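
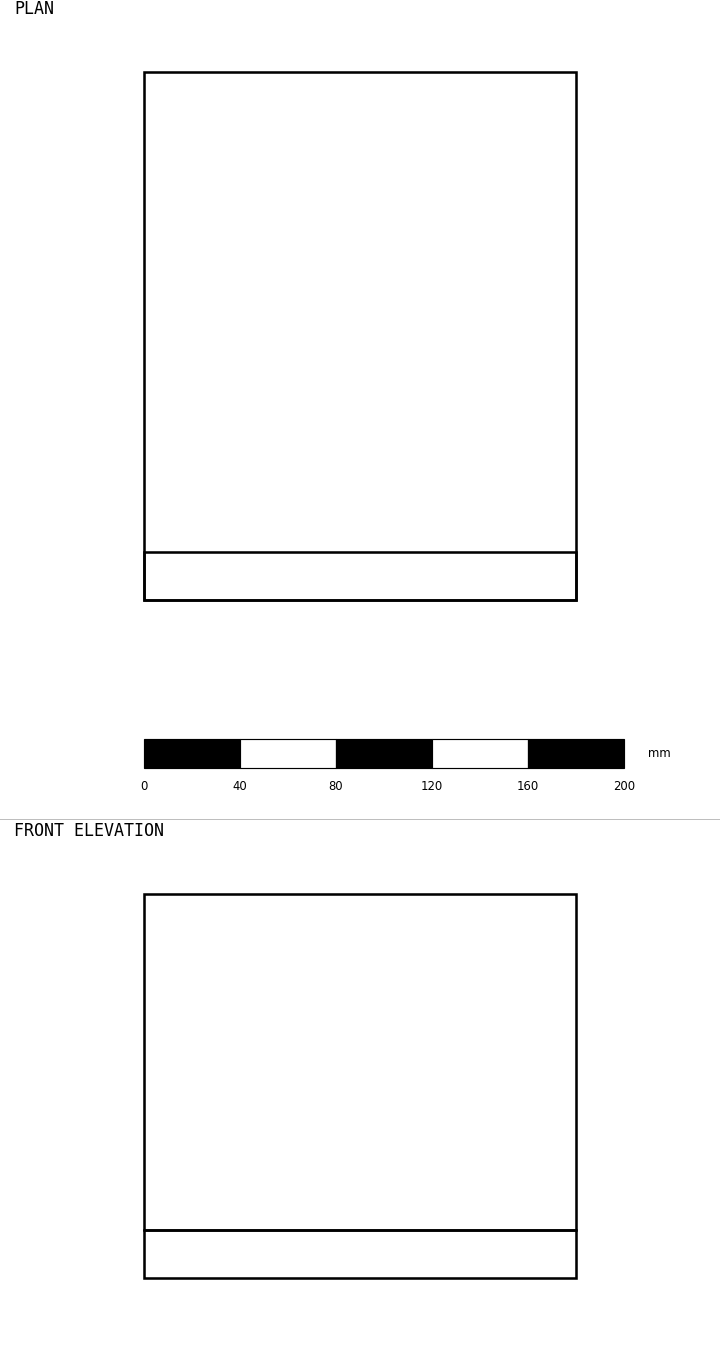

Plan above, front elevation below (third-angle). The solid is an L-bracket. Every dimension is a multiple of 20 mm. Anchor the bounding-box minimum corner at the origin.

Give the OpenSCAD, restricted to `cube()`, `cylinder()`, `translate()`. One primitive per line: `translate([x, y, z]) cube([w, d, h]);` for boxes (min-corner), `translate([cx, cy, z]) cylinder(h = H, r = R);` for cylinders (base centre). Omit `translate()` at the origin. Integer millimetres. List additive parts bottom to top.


cube([180, 220, 20]);
translate([0, 0, 20]) cube([180, 20, 140]);


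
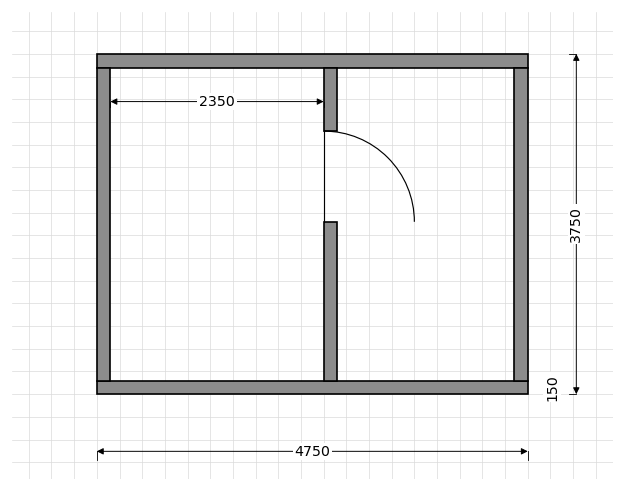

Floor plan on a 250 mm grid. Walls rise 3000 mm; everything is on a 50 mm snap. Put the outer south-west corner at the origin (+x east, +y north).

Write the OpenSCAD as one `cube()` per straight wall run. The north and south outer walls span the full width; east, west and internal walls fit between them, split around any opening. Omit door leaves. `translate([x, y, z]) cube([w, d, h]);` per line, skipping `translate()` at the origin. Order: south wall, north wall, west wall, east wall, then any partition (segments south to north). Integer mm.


cube([4750, 150, 3000]);
translate([0, 3600, 0]) cube([4750, 150, 3000]);
translate([0, 150, 0]) cube([150, 3450, 3000]);
translate([4600, 150, 0]) cube([150, 3450, 3000]);
translate([2500, 150, 0]) cube([150, 1750, 3000]);
translate([2500, 2900, 0]) cube([150, 700, 3000]);


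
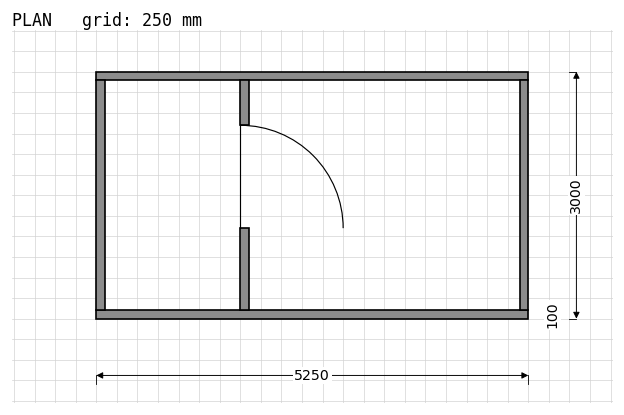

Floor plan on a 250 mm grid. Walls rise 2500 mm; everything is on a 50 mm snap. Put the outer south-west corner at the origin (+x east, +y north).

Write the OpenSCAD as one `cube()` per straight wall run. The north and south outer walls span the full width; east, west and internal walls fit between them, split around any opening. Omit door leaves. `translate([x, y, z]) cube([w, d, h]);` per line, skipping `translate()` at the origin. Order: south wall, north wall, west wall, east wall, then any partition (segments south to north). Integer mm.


cube([5250, 100, 2500]);
translate([0, 2900, 0]) cube([5250, 100, 2500]);
translate([0, 100, 0]) cube([100, 2800, 2500]);
translate([5150, 100, 0]) cube([100, 2800, 2500]);
translate([1750, 100, 0]) cube([100, 1000, 2500]);
translate([1750, 2350, 0]) cube([100, 550, 2500]);


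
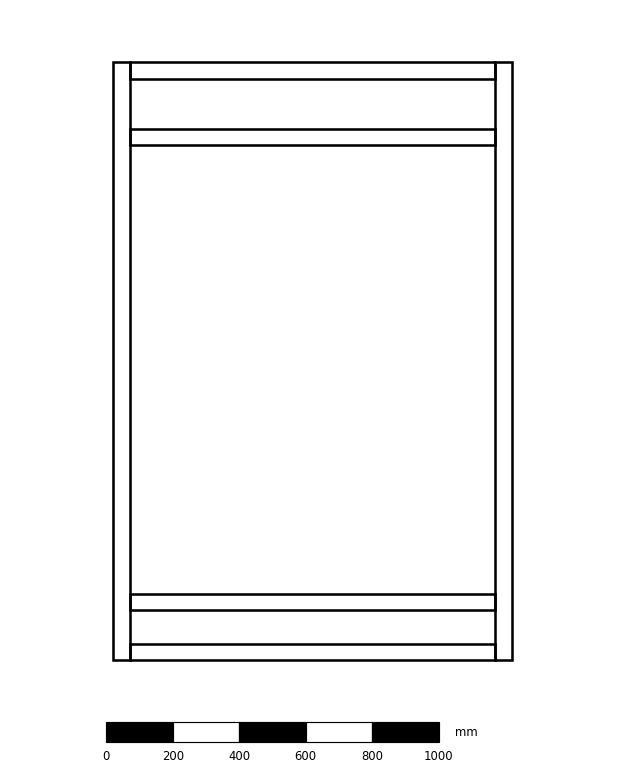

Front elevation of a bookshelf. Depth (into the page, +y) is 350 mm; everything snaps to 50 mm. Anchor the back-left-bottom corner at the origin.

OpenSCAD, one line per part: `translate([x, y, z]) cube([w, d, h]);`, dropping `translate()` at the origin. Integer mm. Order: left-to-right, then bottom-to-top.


cube([50, 350, 1800]);
translate([50, 0, 0]) cube([1100, 350, 50]);
translate([50, 0, 150]) cube([1100, 350, 50]);
translate([50, 0, 1550]) cube([1100, 350, 50]);
translate([50, 0, 1750]) cube([1100, 350, 50]);
translate([1150, 0, 0]) cube([50, 350, 1800]);


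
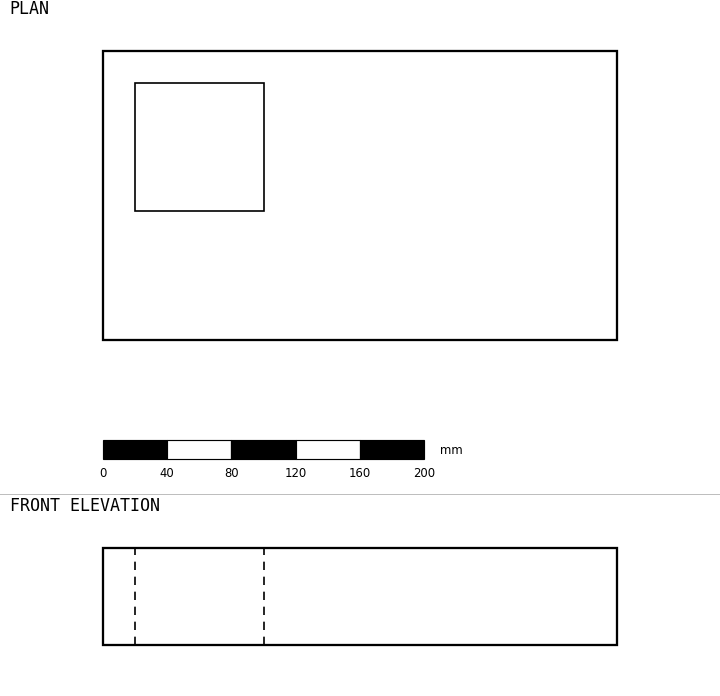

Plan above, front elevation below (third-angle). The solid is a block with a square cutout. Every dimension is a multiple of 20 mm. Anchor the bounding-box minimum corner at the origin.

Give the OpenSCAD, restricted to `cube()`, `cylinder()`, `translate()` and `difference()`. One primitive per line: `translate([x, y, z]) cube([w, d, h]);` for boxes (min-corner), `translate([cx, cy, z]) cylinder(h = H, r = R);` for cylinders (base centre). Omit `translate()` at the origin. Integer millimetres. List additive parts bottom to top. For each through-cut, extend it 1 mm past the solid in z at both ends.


difference() {
  cube([320, 180, 60]);
  translate([20, 80, -1]) cube([80, 80, 62]);
}


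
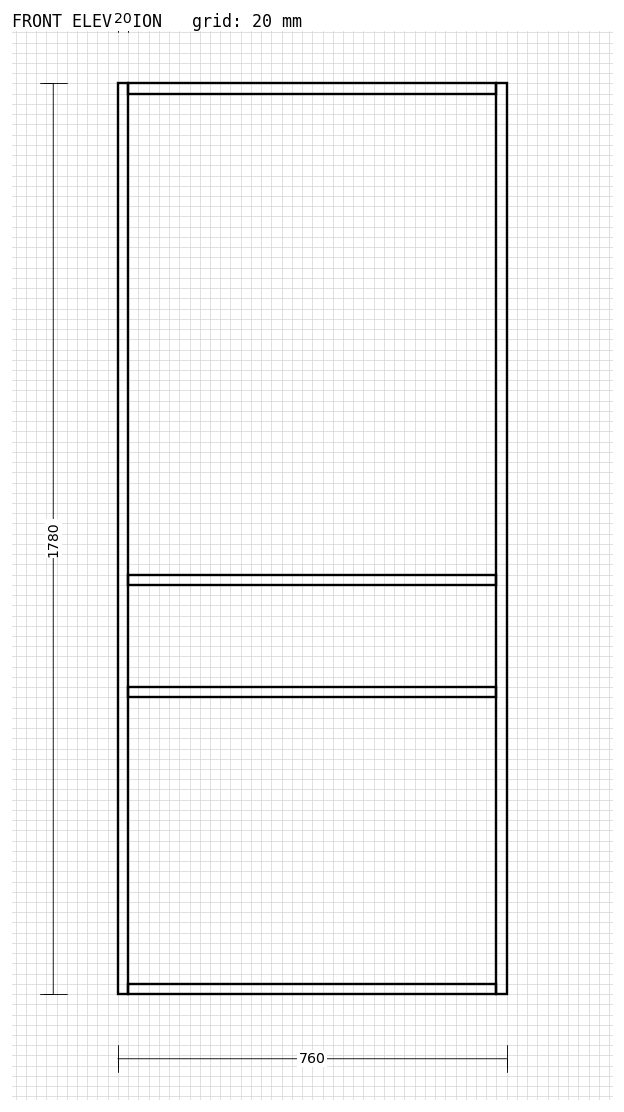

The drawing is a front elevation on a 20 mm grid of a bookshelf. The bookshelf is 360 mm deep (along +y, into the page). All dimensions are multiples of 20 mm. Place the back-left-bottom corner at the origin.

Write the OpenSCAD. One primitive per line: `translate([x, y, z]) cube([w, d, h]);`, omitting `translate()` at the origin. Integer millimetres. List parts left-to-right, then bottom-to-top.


cube([20, 360, 1780]);
translate([20, 0, 0]) cube([720, 360, 20]);
translate([20, 0, 580]) cube([720, 360, 20]);
translate([20, 0, 800]) cube([720, 360, 20]);
translate([20, 0, 1760]) cube([720, 360, 20]);
translate([740, 0, 0]) cube([20, 360, 1780]);


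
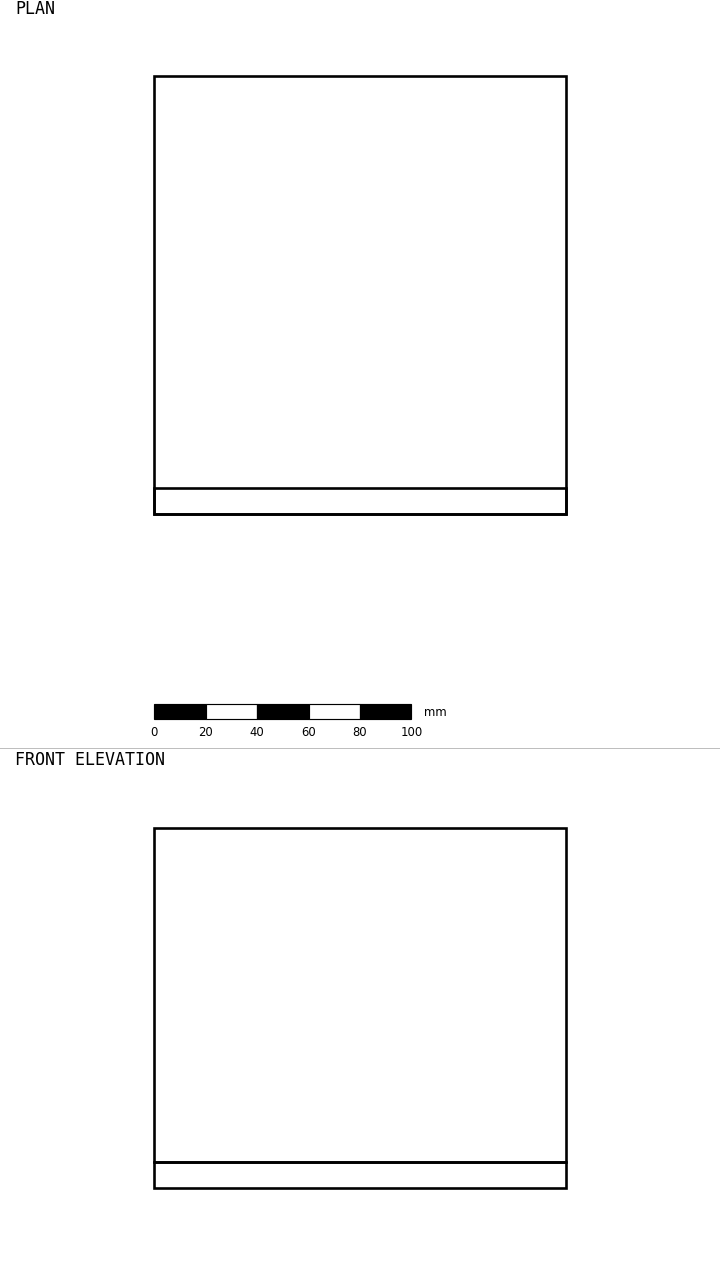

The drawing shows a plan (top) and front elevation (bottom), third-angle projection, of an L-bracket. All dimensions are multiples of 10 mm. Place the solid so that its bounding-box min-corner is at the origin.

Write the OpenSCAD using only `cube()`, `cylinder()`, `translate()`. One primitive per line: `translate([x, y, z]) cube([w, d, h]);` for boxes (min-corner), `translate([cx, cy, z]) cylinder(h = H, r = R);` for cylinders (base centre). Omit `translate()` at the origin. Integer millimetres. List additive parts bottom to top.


cube([160, 170, 10]);
translate([0, 0, 10]) cube([160, 10, 130]);


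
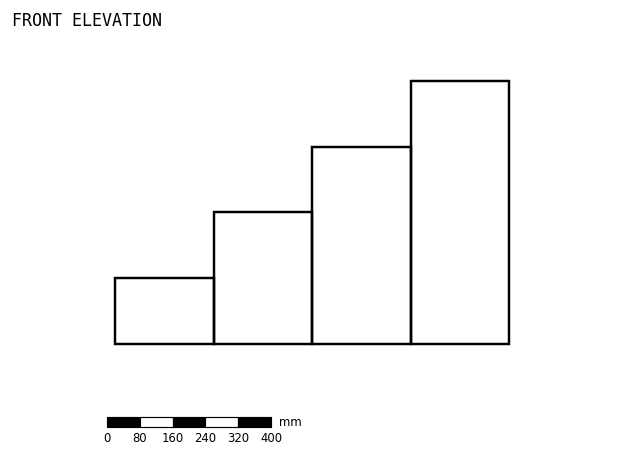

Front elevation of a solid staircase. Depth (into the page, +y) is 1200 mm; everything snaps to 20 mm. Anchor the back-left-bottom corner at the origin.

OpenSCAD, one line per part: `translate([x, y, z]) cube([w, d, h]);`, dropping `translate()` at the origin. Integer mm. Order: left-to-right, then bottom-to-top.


cube([240, 1200, 160]);
translate([240, 0, 0]) cube([240, 1200, 320]);
translate([480, 0, 0]) cube([240, 1200, 480]);
translate([720, 0, 0]) cube([240, 1200, 640]);


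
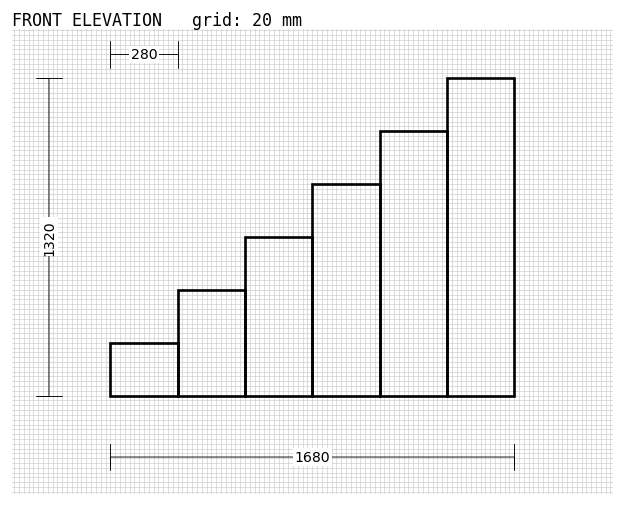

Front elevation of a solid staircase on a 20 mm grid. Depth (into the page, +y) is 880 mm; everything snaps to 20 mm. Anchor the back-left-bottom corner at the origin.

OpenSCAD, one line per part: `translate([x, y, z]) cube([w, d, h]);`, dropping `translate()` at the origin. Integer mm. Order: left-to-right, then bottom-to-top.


cube([280, 880, 220]);
translate([280, 0, 0]) cube([280, 880, 440]);
translate([560, 0, 0]) cube([280, 880, 660]);
translate([840, 0, 0]) cube([280, 880, 880]);
translate([1120, 0, 0]) cube([280, 880, 1100]);
translate([1400, 0, 0]) cube([280, 880, 1320]);


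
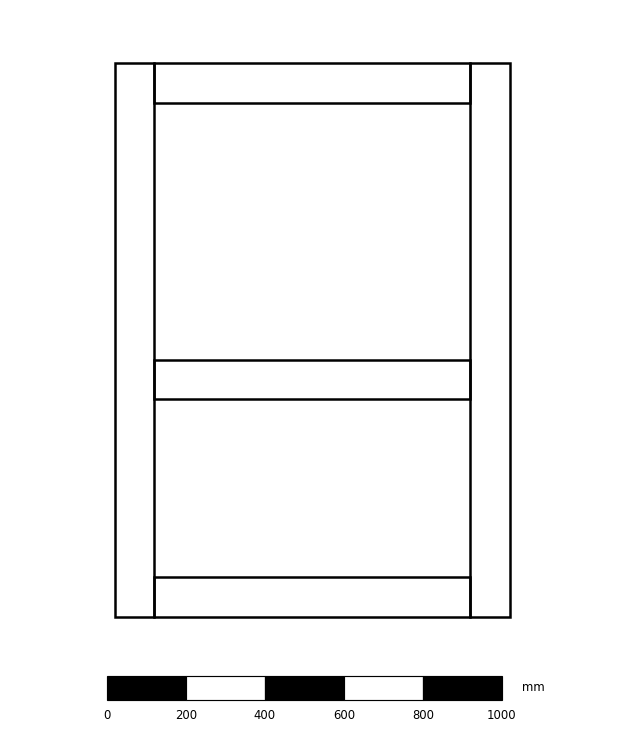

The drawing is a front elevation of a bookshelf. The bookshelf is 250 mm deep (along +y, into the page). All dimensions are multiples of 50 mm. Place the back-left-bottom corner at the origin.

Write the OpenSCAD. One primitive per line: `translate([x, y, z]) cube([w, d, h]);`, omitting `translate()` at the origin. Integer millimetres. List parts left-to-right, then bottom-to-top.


cube([100, 250, 1400]);
translate([100, 0, 0]) cube([800, 250, 100]);
translate([100, 0, 550]) cube([800, 250, 100]);
translate([100, 0, 1300]) cube([800, 250, 100]);
translate([900, 0, 0]) cube([100, 250, 1400]);


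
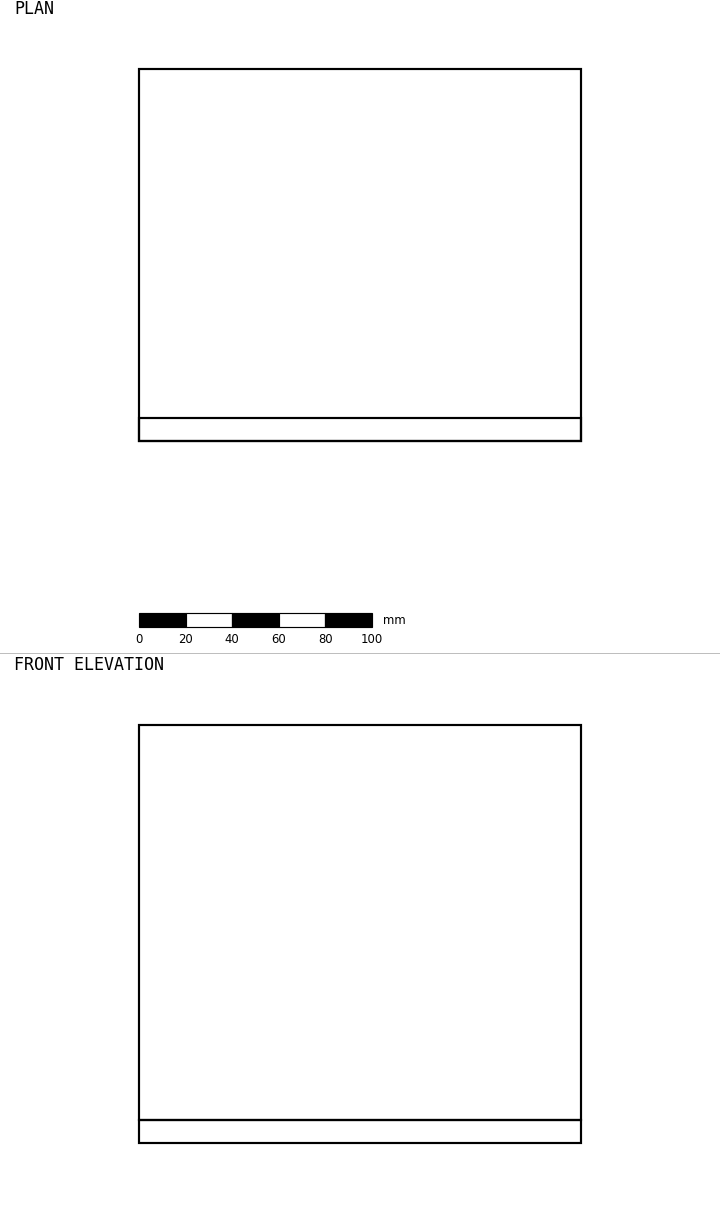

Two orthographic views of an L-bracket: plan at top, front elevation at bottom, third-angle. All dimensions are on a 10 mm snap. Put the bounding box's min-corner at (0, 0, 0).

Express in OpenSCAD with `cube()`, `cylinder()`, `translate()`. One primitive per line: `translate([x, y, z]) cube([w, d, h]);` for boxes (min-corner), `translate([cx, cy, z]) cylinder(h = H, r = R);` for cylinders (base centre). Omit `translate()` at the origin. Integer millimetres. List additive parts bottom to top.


cube([190, 160, 10]);
translate([0, 0, 10]) cube([190, 10, 170]);


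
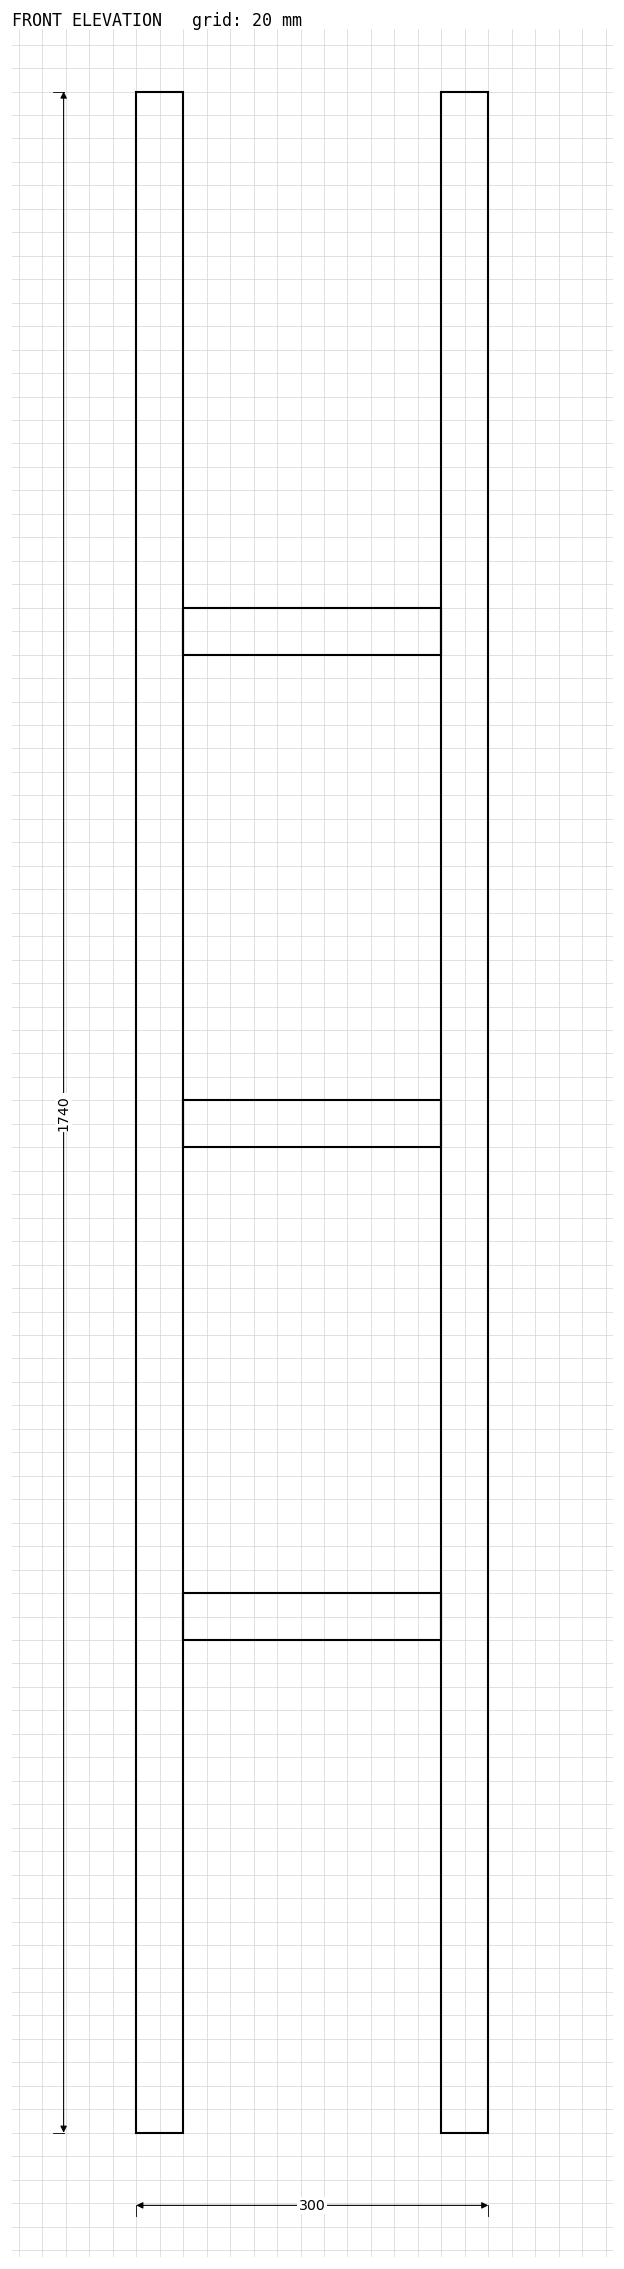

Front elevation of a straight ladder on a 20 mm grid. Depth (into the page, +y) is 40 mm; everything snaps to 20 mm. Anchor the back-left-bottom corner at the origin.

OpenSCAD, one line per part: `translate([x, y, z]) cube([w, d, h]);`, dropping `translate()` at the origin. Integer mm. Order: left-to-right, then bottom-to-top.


cube([40, 40, 1740]);
translate([40, 0, 420]) cube([220, 40, 40]);
translate([40, 0, 840]) cube([220, 40, 40]);
translate([40, 0, 1260]) cube([220, 40, 40]);
translate([260, 0, 0]) cube([40, 40, 1740]);


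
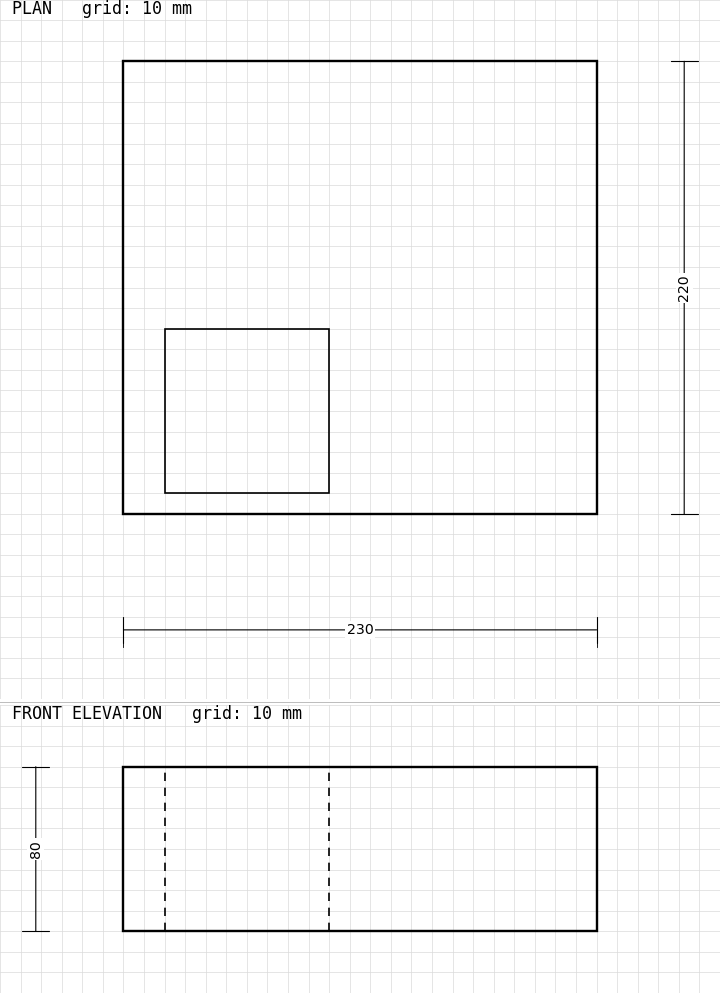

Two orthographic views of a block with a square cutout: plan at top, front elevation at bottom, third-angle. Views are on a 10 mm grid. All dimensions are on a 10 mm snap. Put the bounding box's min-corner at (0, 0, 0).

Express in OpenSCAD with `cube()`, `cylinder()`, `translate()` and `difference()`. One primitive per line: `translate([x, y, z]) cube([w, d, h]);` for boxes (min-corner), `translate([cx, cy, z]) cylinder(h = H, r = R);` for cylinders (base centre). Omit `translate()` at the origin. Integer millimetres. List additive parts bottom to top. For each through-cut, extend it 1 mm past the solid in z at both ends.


difference() {
  cube([230, 220, 80]);
  translate([20, 10, -1]) cube([80, 80, 82]);
}


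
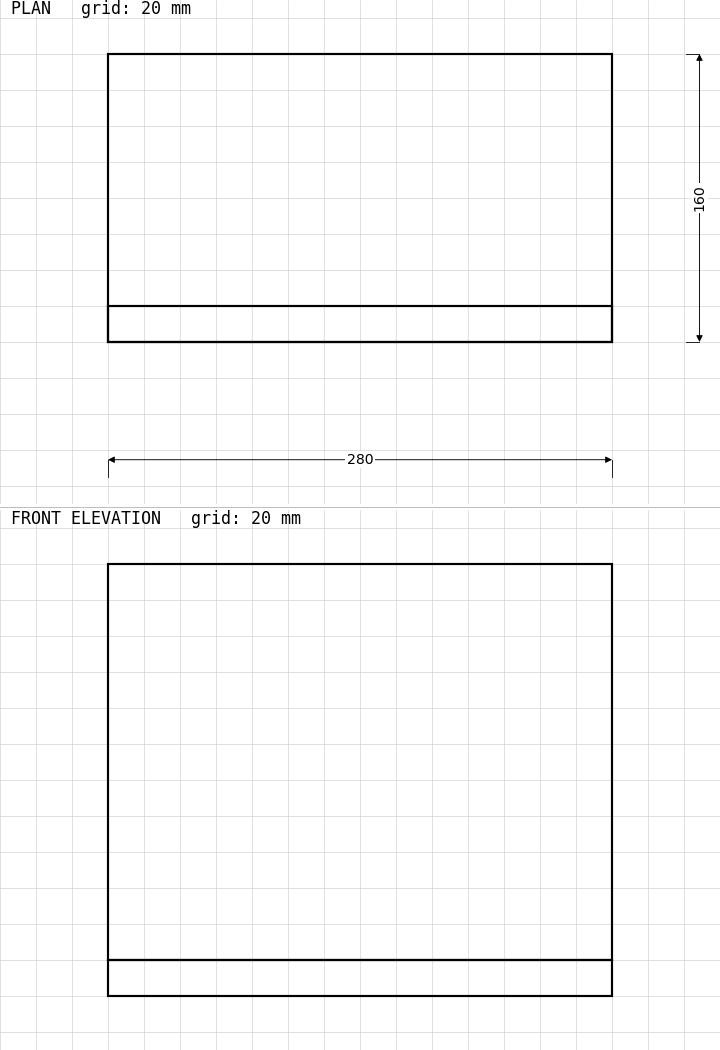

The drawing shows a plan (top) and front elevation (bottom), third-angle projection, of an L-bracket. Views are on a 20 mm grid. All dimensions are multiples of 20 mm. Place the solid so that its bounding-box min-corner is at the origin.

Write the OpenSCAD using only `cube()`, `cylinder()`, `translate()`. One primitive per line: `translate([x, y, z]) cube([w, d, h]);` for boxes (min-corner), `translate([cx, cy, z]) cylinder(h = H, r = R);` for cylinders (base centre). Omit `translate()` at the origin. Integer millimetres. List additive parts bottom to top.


cube([280, 160, 20]);
translate([0, 0, 20]) cube([280, 20, 220]);


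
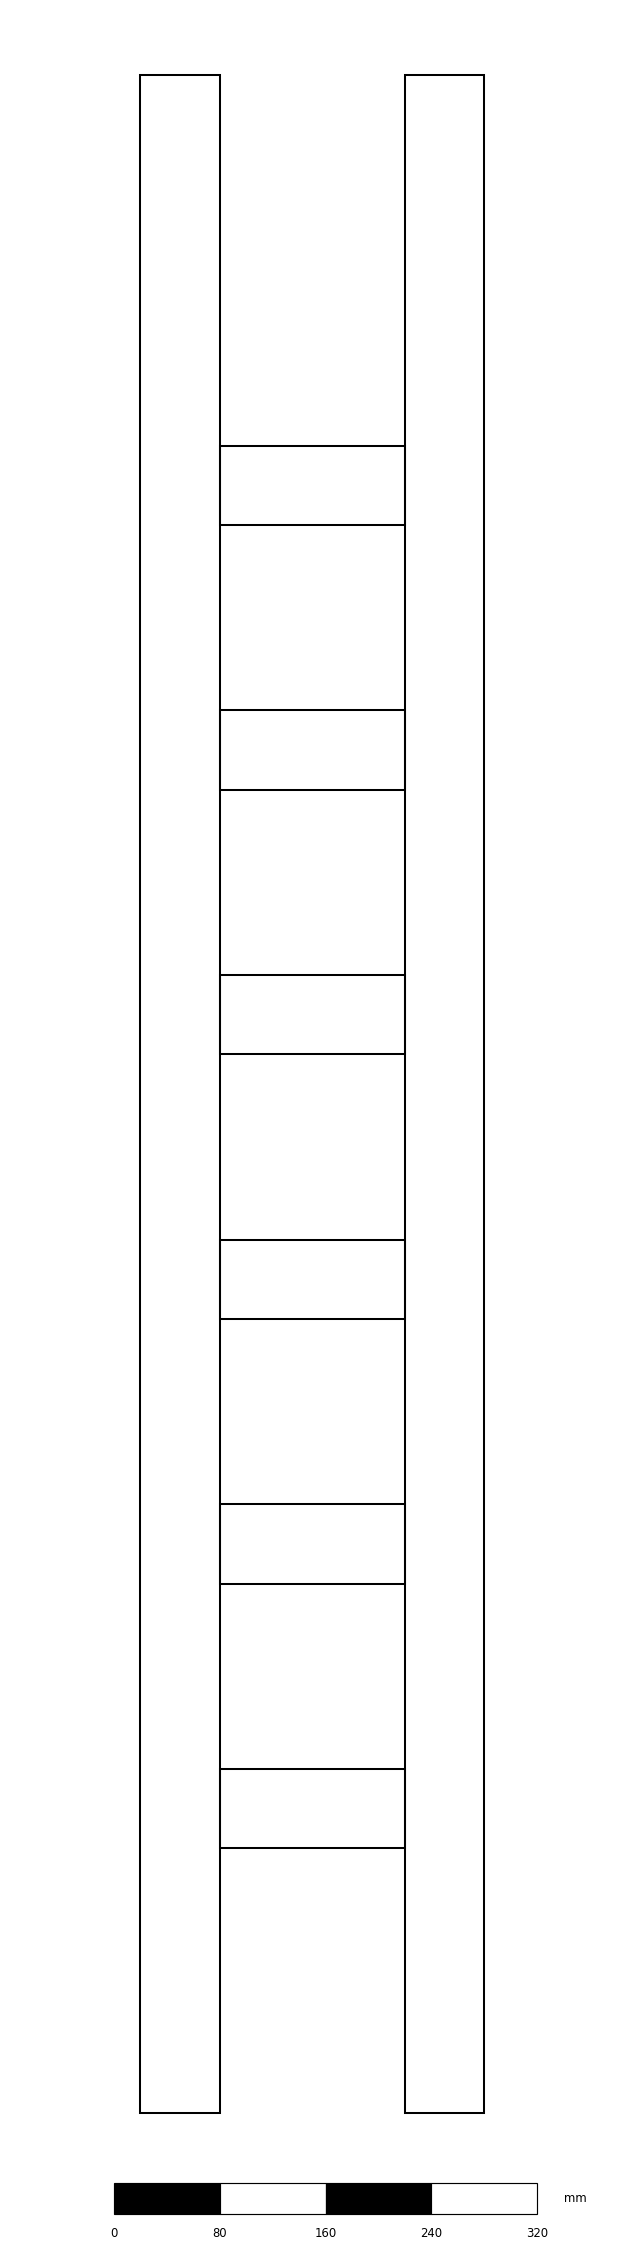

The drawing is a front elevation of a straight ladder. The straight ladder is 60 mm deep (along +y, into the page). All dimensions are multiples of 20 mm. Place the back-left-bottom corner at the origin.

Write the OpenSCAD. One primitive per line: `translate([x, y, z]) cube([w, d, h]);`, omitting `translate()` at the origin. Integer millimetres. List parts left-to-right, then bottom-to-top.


cube([60, 60, 1540]);
translate([60, 0, 200]) cube([140, 60, 60]);
translate([60, 0, 400]) cube([140, 60, 60]);
translate([60, 0, 600]) cube([140, 60, 60]);
translate([60, 0, 800]) cube([140, 60, 60]);
translate([60, 0, 1000]) cube([140, 60, 60]);
translate([60, 0, 1200]) cube([140, 60, 60]);
translate([200, 0, 0]) cube([60, 60, 1540]);


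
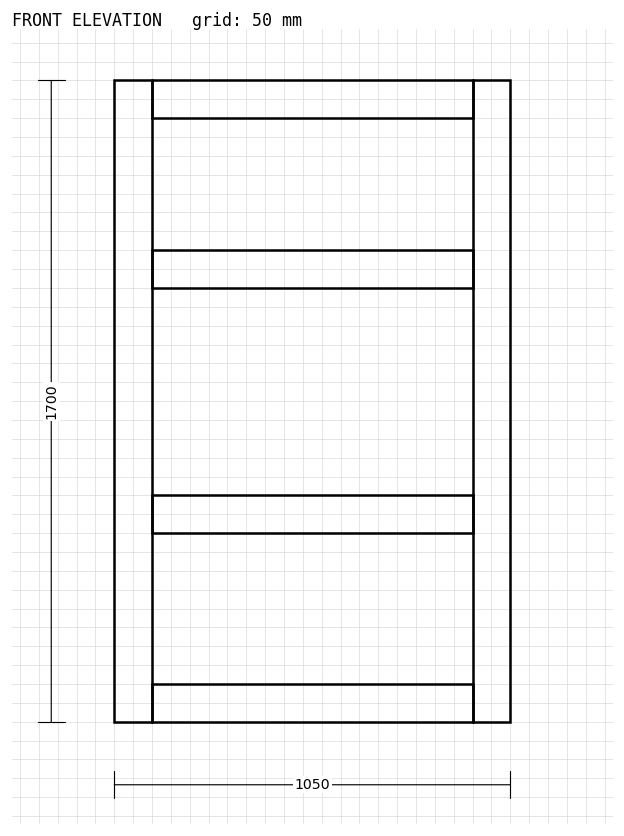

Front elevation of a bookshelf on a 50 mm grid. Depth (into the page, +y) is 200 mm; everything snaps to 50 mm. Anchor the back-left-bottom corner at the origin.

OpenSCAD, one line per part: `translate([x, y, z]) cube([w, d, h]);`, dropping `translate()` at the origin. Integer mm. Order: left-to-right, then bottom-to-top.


cube([100, 200, 1700]);
translate([100, 0, 0]) cube([850, 200, 100]);
translate([100, 0, 500]) cube([850, 200, 100]);
translate([100, 0, 1150]) cube([850, 200, 100]);
translate([100, 0, 1600]) cube([850, 200, 100]);
translate([950, 0, 0]) cube([100, 200, 1700]);


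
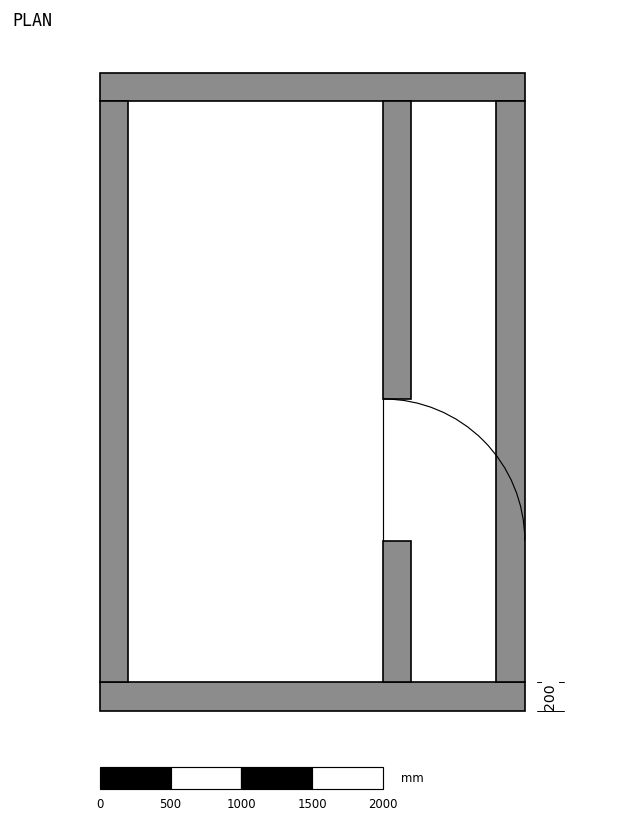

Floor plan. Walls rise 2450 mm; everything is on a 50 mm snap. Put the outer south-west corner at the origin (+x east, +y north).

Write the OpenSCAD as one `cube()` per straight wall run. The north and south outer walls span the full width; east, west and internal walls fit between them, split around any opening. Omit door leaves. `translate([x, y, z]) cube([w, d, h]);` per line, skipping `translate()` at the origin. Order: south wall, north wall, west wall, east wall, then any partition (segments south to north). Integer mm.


cube([3000, 200, 2450]);
translate([0, 4300, 0]) cube([3000, 200, 2450]);
translate([0, 200, 0]) cube([200, 4100, 2450]);
translate([2800, 200, 0]) cube([200, 4100, 2450]);
translate([2000, 200, 0]) cube([200, 1000, 2450]);
translate([2000, 2200, 0]) cube([200, 2100, 2450]);


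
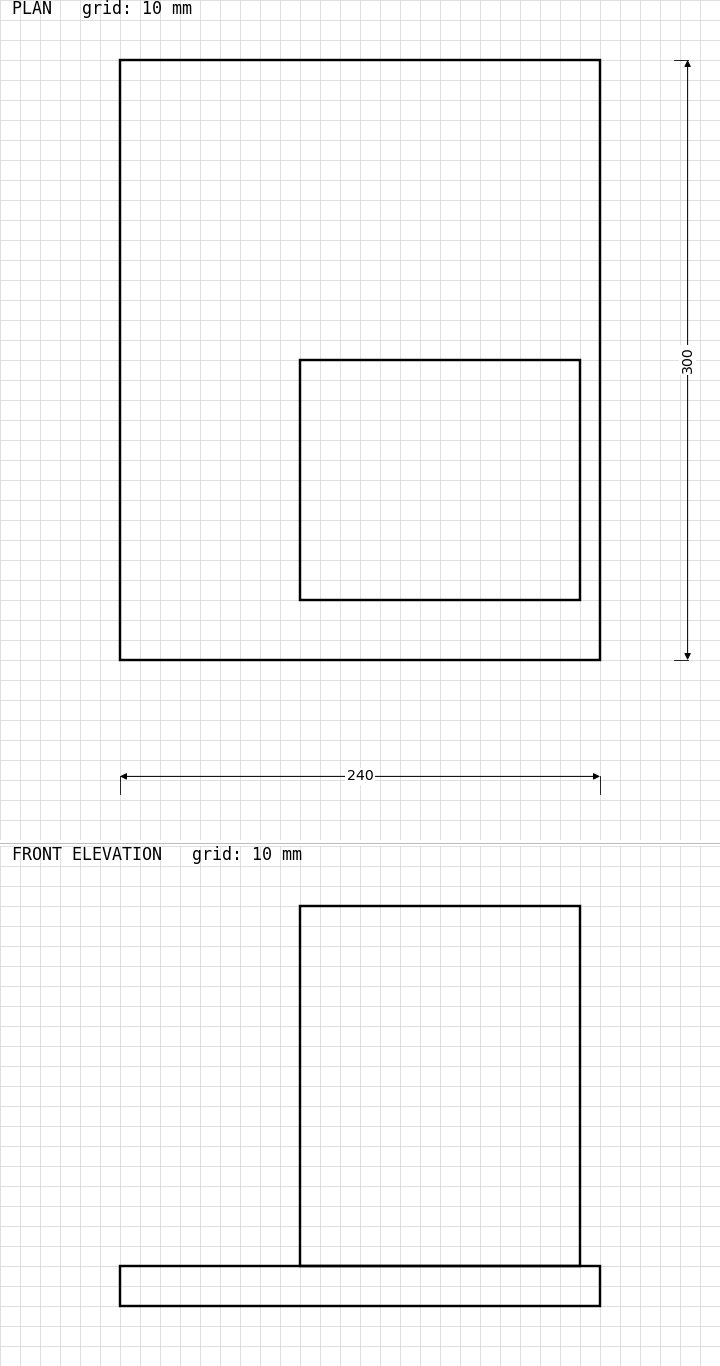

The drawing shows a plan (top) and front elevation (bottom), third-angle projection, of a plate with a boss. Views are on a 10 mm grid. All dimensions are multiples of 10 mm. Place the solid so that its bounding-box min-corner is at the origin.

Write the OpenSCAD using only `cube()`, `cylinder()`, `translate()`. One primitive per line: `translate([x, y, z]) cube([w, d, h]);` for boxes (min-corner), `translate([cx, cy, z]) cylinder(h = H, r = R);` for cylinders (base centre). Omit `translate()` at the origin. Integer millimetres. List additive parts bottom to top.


cube([240, 300, 20]);
translate([90, 30, 20]) cube([140, 120, 180]);


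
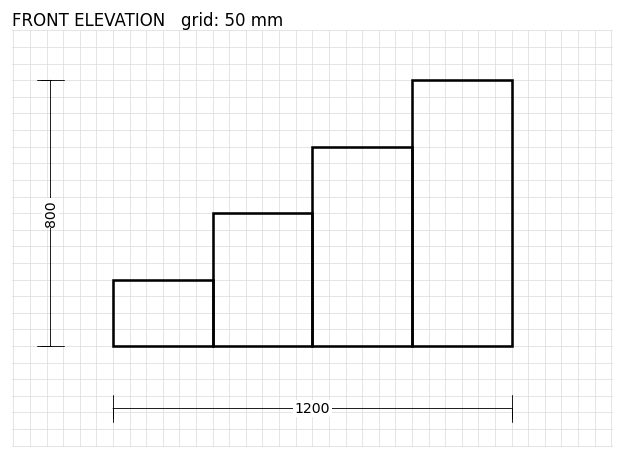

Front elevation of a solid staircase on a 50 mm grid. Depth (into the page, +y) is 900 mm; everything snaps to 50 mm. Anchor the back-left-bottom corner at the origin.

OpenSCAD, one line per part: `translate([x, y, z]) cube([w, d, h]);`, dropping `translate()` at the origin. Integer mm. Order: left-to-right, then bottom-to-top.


cube([300, 900, 200]);
translate([300, 0, 0]) cube([300, 900, 400]);
translate([600, 0, 0]) cube([300, 900, 600]);
translate([900, 0, 0]) cube([300, 900, 800]);


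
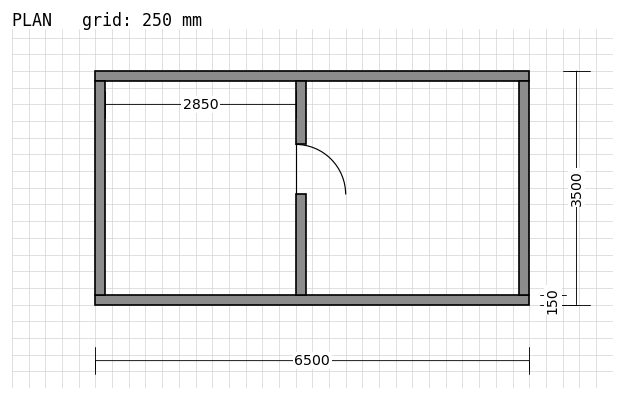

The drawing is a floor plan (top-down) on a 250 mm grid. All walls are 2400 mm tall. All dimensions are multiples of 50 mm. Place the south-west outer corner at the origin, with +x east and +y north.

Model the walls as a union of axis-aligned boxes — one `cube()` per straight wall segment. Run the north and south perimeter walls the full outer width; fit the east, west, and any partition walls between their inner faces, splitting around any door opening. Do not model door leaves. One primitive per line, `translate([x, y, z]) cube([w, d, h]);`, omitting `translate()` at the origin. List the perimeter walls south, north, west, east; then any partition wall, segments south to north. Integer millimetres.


cube([6500, 150, 2400]);
translate([0, 3350, 0]) cube([6500, 150, 2400]);
translate([0, 150, 0]) cube([150, 3200, 2400]);
translate([6350, 150, 0]) cube([150, 3200, 2400]);
translate([3000, 150, 0]) cube([150, 1500, 2400]);
translate([3000, 2400, 0]) cube([150, 950, 2400]);


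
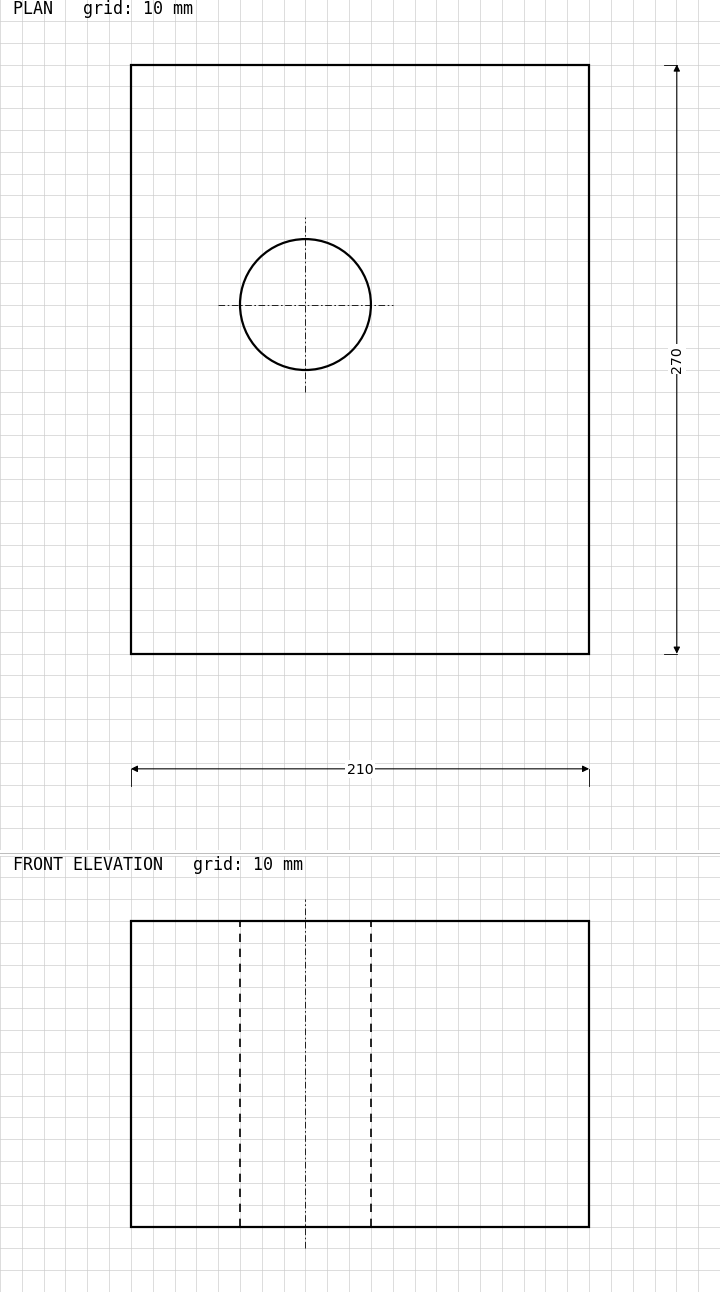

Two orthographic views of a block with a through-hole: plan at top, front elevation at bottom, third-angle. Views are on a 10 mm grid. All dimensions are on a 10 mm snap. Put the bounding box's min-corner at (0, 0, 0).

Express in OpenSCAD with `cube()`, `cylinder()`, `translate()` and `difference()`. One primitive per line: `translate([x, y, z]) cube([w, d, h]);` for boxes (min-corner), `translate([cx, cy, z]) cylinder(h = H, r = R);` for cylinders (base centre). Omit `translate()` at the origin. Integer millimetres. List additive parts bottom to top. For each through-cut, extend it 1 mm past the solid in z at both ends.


difference() {
  cube([210, 270, 140]);
  translate([80, 160, -1]) cylinder(h = 142, r = 30);
}


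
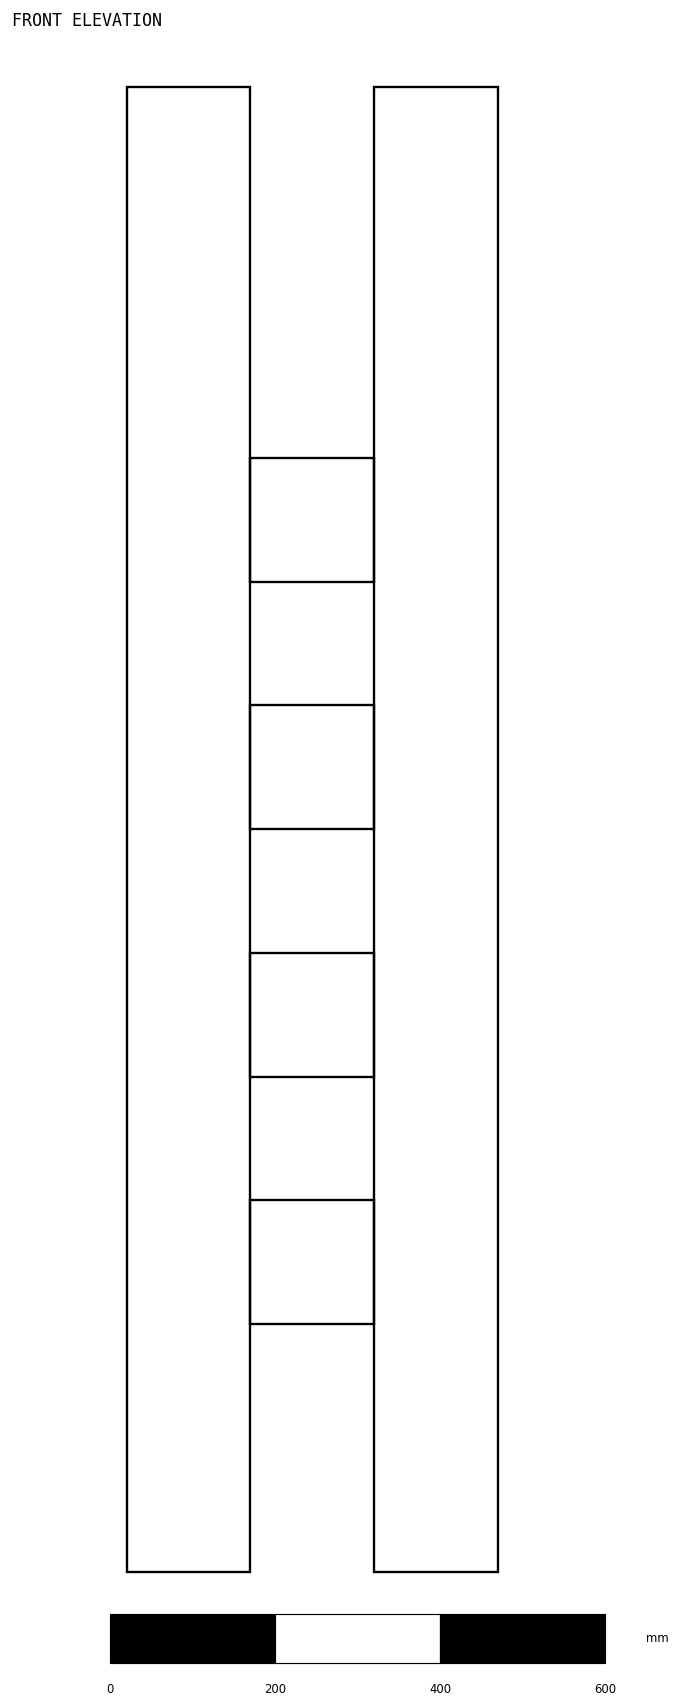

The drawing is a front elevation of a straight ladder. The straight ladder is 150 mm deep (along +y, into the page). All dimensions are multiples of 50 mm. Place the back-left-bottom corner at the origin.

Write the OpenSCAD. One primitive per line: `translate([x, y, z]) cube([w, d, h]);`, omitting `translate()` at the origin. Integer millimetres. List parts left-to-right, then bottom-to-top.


cube([150, 150, 1800]);
translate([150, 0, 300]) cube([150, 150, 150]);
translate([150, 0, 600]) cube([150, 150, 150]);
translate([150, 0, 900]) cube([150, 150, 150]);
translate([150, 0, 1200]) cube([150, 150, 150]);
translate([300, 0, 0]) cube([150, 150, 1800]);


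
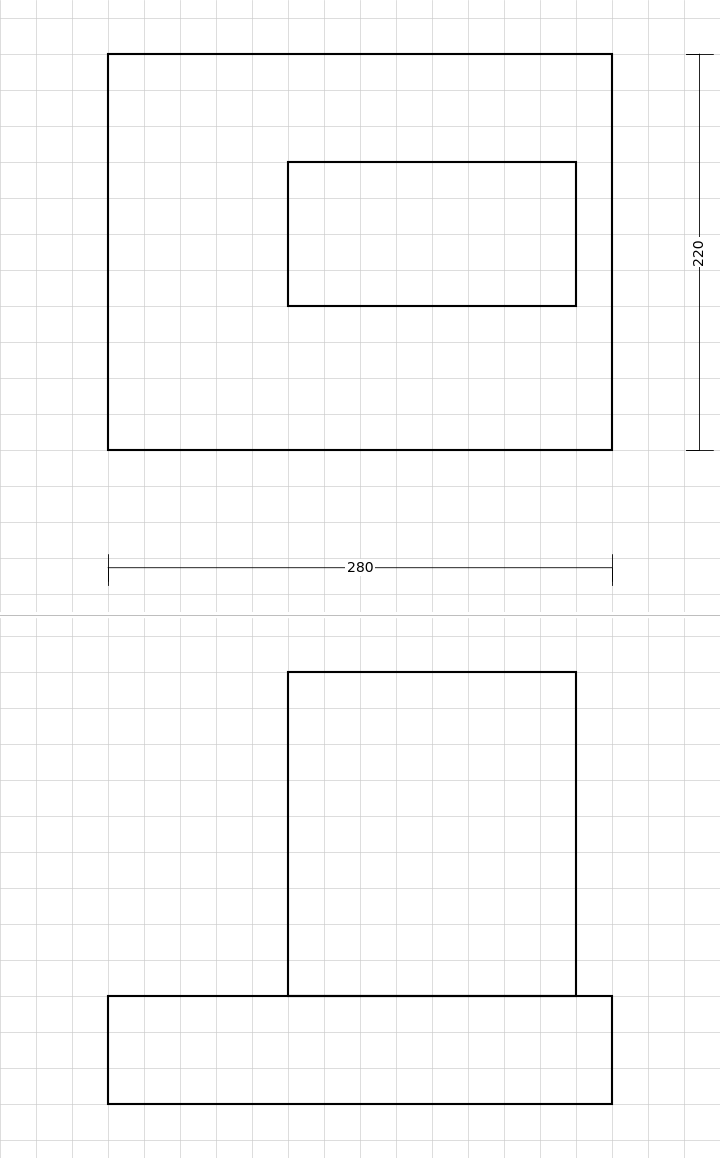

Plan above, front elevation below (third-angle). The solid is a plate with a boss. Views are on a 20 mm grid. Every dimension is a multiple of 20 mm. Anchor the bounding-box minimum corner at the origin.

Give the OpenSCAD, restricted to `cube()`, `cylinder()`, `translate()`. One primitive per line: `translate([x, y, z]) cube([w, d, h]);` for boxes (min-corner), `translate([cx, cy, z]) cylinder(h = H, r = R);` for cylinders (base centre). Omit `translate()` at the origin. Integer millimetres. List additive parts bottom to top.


cube([280, 220, 60]);
translate([100, 80, 60]) cube([160, 80, 180]);


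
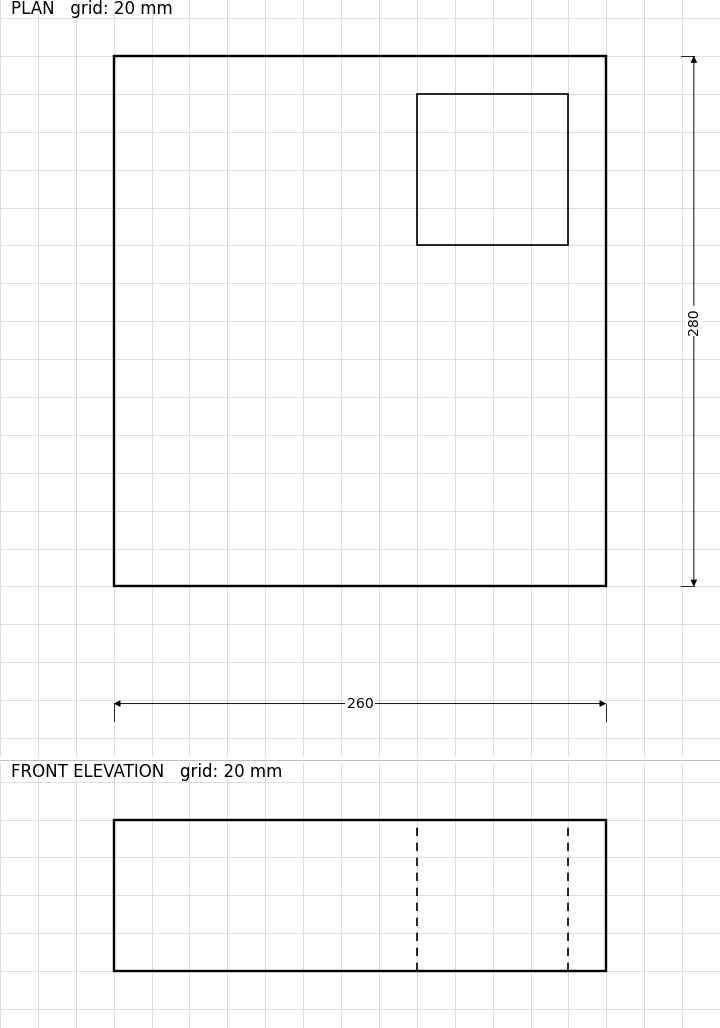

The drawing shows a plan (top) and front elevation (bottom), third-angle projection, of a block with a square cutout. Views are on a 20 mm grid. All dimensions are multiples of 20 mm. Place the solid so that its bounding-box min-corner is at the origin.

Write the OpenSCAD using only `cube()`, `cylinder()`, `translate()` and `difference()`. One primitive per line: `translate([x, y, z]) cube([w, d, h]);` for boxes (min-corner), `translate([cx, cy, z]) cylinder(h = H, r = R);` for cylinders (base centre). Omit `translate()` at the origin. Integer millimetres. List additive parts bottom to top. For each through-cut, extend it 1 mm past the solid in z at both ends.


difference() {
  cube([260, 280, 80]);
  translate([160, 180, -1]) cube([80, 80, 82]);
}


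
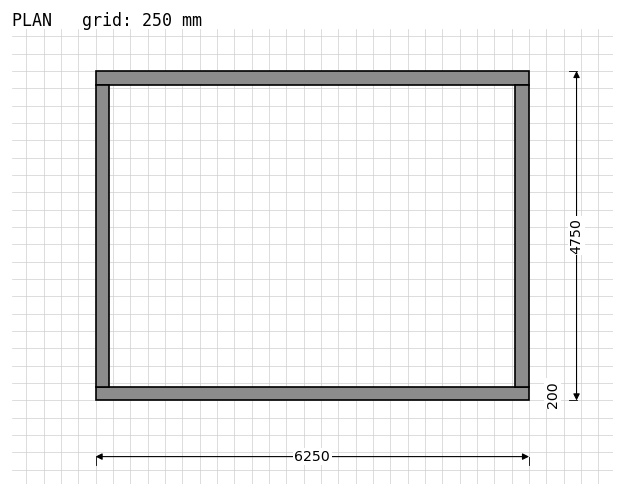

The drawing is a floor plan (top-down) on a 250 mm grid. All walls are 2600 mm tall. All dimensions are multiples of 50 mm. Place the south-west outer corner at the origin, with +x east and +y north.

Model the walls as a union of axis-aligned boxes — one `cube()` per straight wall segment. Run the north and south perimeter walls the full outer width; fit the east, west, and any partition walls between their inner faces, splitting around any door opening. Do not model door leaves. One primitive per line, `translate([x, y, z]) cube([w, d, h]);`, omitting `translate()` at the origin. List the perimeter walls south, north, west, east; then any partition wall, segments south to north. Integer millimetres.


cube([6250, 200, 2600]);
translate([0, 4550, 0]) cube([6250, 200, 2600]);
translate([0, 200, 0]) cube([200, 4350, 2600]);
translate([6050, 200, 0]) cube([200, 4350, 2600]);


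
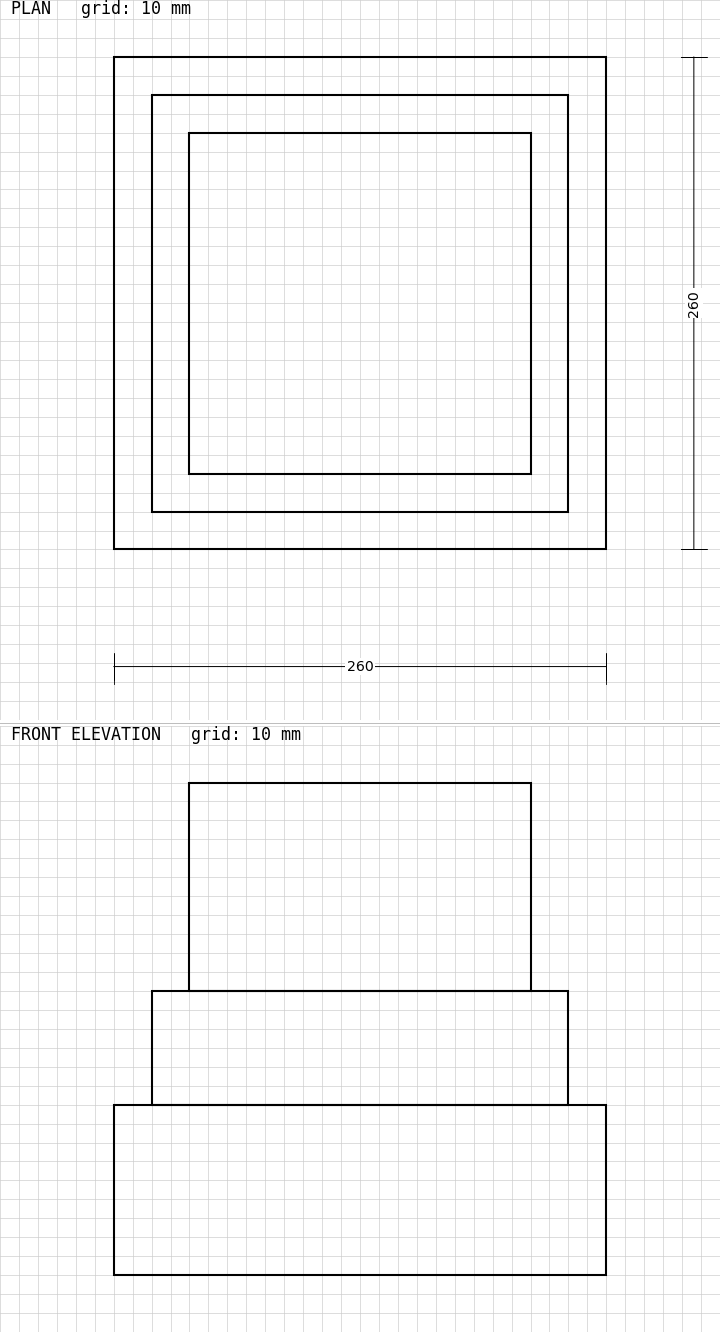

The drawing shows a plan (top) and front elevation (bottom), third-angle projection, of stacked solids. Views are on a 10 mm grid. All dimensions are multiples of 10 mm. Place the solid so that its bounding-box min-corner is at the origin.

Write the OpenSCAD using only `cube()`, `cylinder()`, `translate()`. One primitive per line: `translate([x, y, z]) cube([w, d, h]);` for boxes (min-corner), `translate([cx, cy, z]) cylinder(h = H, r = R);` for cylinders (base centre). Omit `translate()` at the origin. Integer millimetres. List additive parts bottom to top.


cube([260, 260, 90]);
translate([20, 20, 90]) cube([220, 220, 60]);
translate([40, 40, 150]) cube([180, 180, 110]);


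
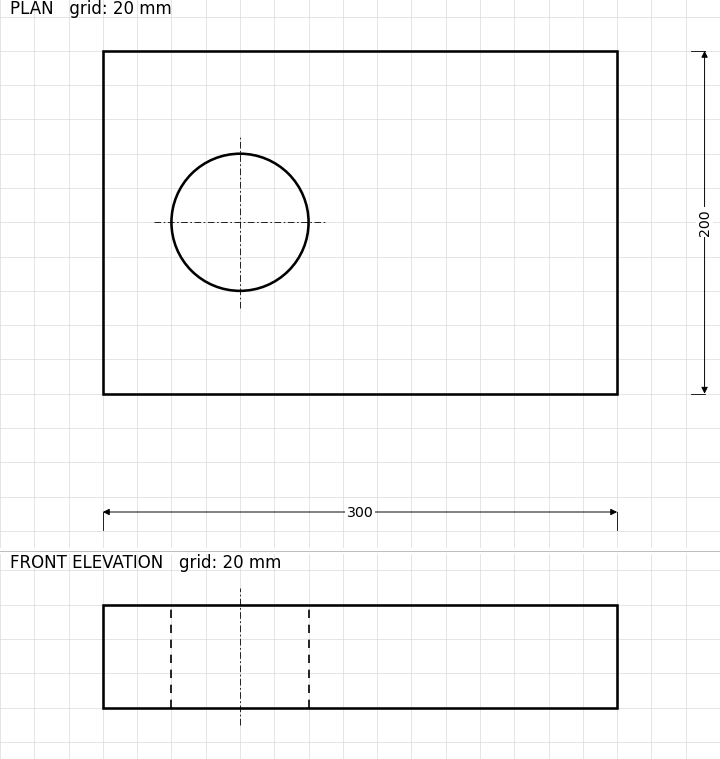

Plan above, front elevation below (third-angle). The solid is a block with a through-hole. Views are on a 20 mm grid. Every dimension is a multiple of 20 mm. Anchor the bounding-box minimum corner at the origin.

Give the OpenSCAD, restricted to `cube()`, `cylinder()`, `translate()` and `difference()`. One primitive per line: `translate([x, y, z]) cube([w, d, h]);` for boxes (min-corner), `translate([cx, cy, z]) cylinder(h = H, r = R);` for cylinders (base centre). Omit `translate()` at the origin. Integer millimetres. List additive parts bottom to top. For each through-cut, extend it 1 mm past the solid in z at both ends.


difference() {
  cube([300, 200, 60]);
  translate([80, 100, -1]) cylinder(h = 62, r = 40);
}


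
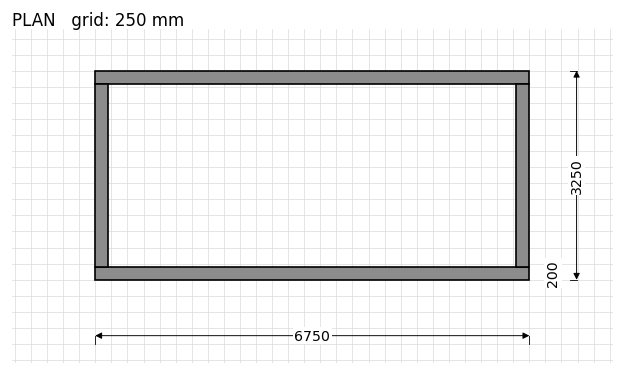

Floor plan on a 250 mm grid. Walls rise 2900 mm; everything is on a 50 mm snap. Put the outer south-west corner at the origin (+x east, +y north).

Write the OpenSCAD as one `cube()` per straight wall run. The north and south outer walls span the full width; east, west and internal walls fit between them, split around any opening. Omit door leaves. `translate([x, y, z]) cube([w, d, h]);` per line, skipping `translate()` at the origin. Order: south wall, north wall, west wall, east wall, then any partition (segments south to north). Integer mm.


cube([6750, 200, 2900]);
translate([0, 3050, 0]) cube([6750, 200, 2900]);
translate([0, 200, 0]) cube([200, 2850, 2900]);
translate([6550, 200, 0]) cube([200, 2850, 2900]);


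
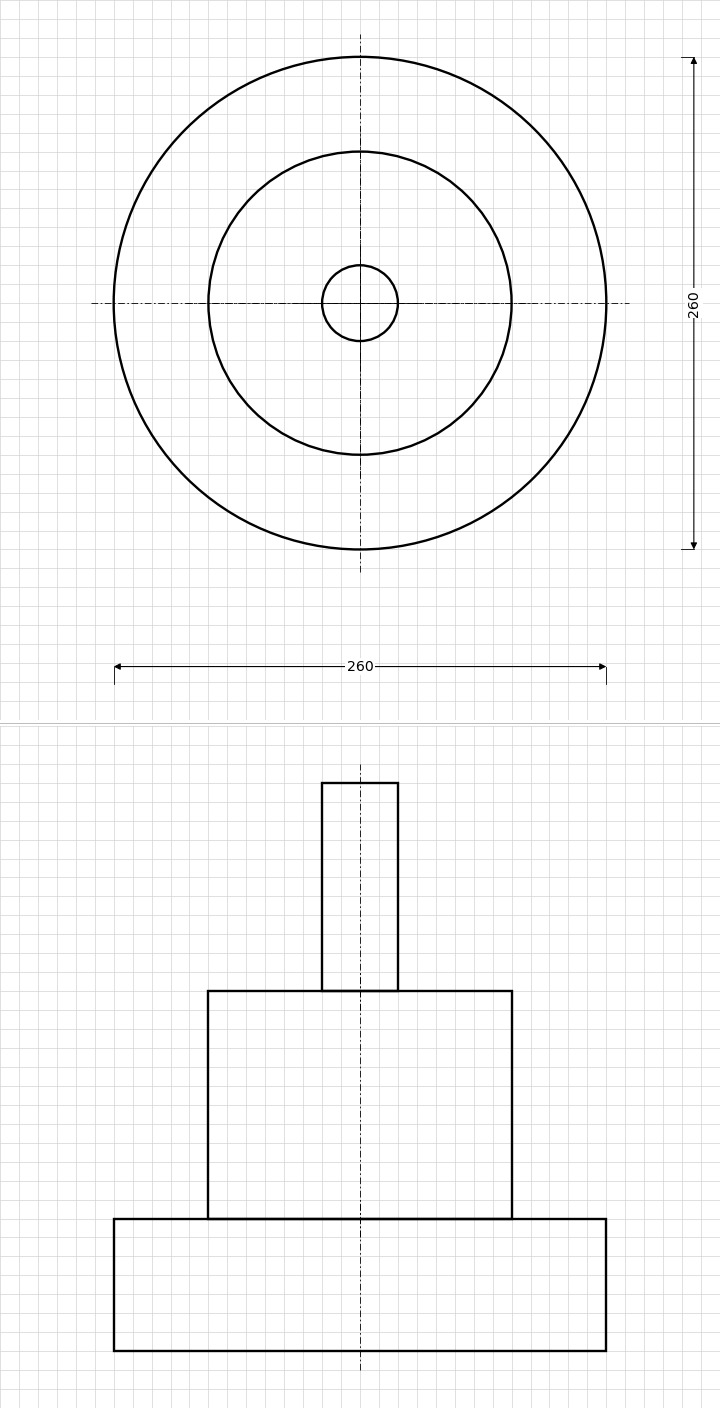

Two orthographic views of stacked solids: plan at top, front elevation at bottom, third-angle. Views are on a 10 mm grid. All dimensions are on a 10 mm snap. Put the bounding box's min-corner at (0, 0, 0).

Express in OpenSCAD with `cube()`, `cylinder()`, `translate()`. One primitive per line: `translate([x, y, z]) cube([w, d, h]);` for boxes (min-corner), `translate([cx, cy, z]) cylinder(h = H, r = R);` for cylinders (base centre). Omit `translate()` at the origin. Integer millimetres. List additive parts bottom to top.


translate([130, 130, 0]) cylinder(h = 70, r = 130);
translate([130, 130, 70]) cylinder(h = 120, r = 80);
translate([130, 130, 190]) cylinder(h = 110, r = 20);


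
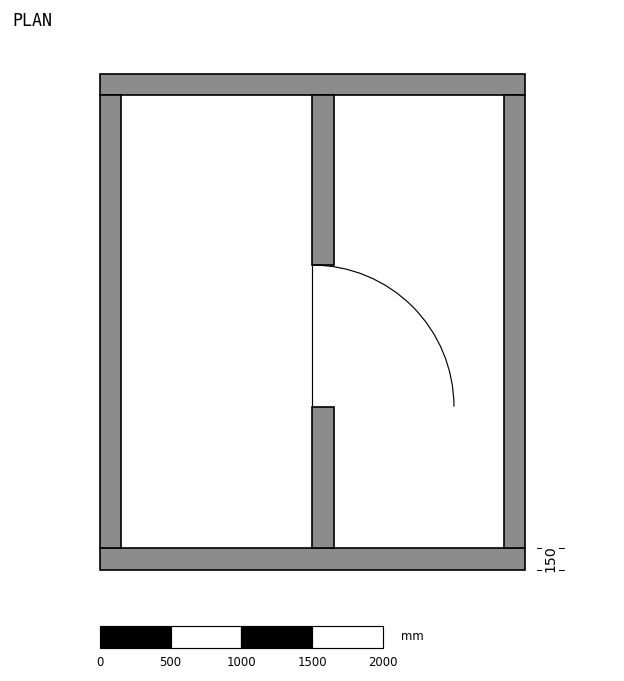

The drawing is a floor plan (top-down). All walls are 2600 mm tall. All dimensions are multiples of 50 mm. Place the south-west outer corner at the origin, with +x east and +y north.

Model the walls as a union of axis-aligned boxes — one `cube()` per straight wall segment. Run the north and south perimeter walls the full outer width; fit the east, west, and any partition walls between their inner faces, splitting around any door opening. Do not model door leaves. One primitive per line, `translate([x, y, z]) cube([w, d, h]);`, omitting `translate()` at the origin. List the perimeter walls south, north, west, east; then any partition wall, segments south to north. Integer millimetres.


cube([3000, 150, 2600]);
translate([0, 3350, 0]) cube([3000, 150, 2600]);
translate([0, 150, 0]) cube([150, 3200, 2600]);
translate([2850, 150, 0]) cube([150, 3200, 2600]);
translate([1500, 150, 0]) cube([150, 1000, 2600]);
translate([1500, 2150, 0]) cube([150, 1200, 2600]);


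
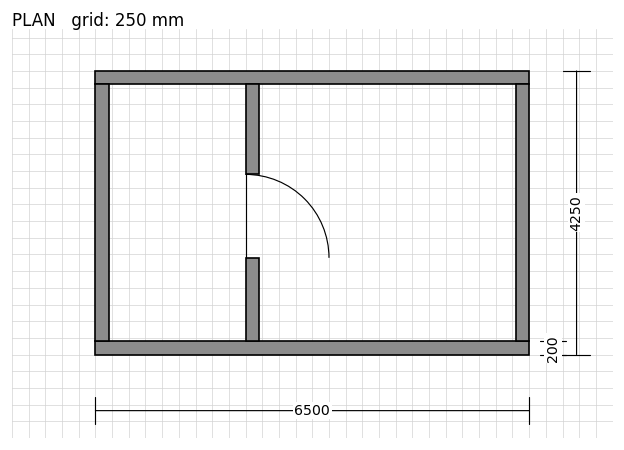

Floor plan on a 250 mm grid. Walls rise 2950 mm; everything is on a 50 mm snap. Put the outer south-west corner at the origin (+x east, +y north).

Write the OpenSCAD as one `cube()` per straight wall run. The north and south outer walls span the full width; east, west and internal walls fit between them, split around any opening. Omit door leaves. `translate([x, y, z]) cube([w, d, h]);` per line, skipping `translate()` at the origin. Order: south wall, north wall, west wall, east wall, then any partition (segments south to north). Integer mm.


cube([6500, 200, 2950]);
translate([0, 4050, 0]) cube([6500, 200, 2950]);
translate([0, 200, 0]) cube([200, 3850, 2950]);
translate([6300, 200, 0]) cube([200, 3850, 2950]);
translate([2250, 200, 0]) cube([200, 1250, 2950]);
translate([2250, 2700, 0]) cube([200, 1350, 2950]);


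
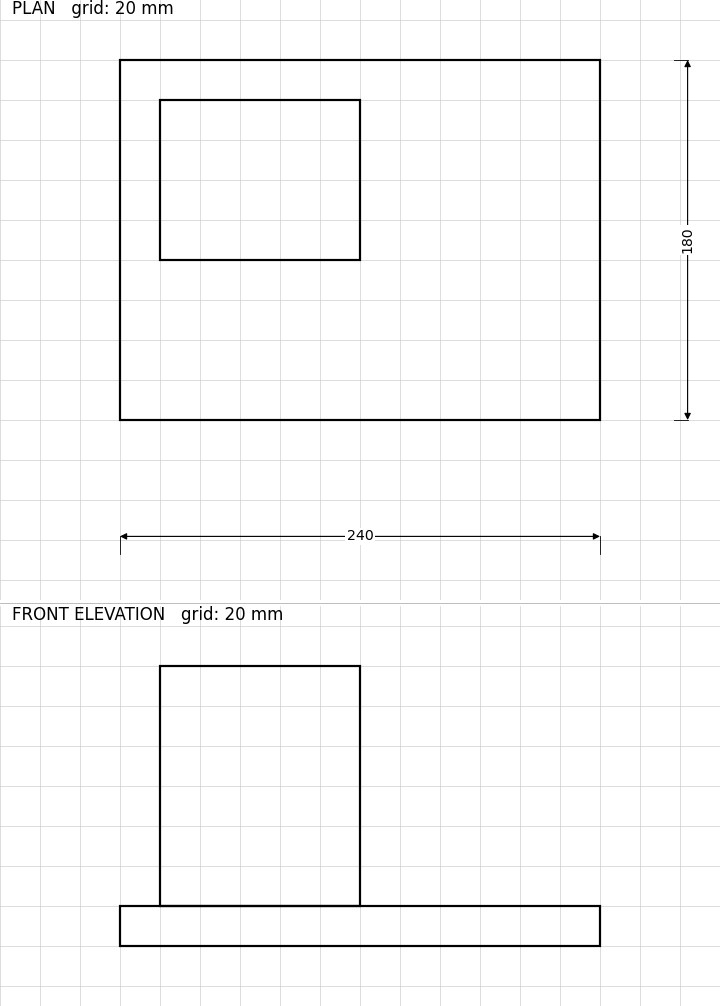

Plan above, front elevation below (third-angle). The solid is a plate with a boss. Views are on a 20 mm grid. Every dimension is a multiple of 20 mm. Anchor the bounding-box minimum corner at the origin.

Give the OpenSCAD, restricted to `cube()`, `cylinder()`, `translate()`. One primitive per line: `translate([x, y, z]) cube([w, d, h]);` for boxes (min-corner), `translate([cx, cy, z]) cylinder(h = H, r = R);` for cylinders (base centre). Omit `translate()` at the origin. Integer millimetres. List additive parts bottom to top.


cube([240, 180, 20]);
translate([20, 80, 20]) cube([100, 80, 120]);


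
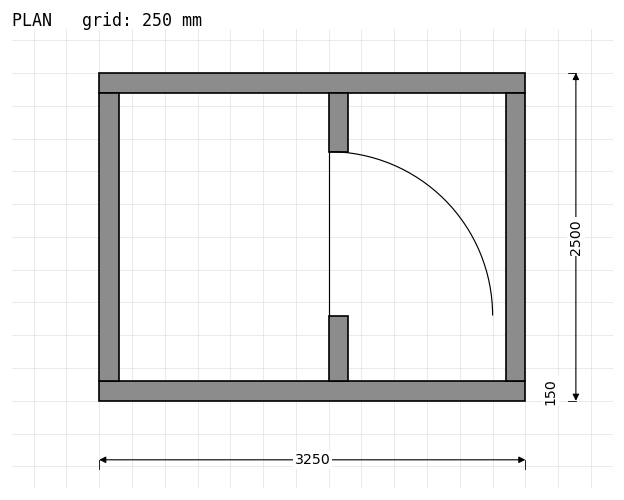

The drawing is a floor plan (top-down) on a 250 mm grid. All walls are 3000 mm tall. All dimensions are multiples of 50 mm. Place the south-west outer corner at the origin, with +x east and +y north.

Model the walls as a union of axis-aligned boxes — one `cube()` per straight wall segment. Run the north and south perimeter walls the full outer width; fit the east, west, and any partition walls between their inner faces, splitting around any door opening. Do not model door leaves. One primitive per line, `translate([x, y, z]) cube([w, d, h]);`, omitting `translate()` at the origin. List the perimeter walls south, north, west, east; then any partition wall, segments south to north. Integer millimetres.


cube([3250, 150, 3000]);
translate([0, 2350, 0]) cube([3250, 150, 3000]);
translate([0, 150, 0]) cube([150, 2200, 3000]);
translate([3100, 150, 0]) cube([150, 2200, 3000]);
translate([1750, 150, 0]) cube([150, 500, 3000]);
translate([1750, 1900, 0]) cube([150, 450, 3000]);


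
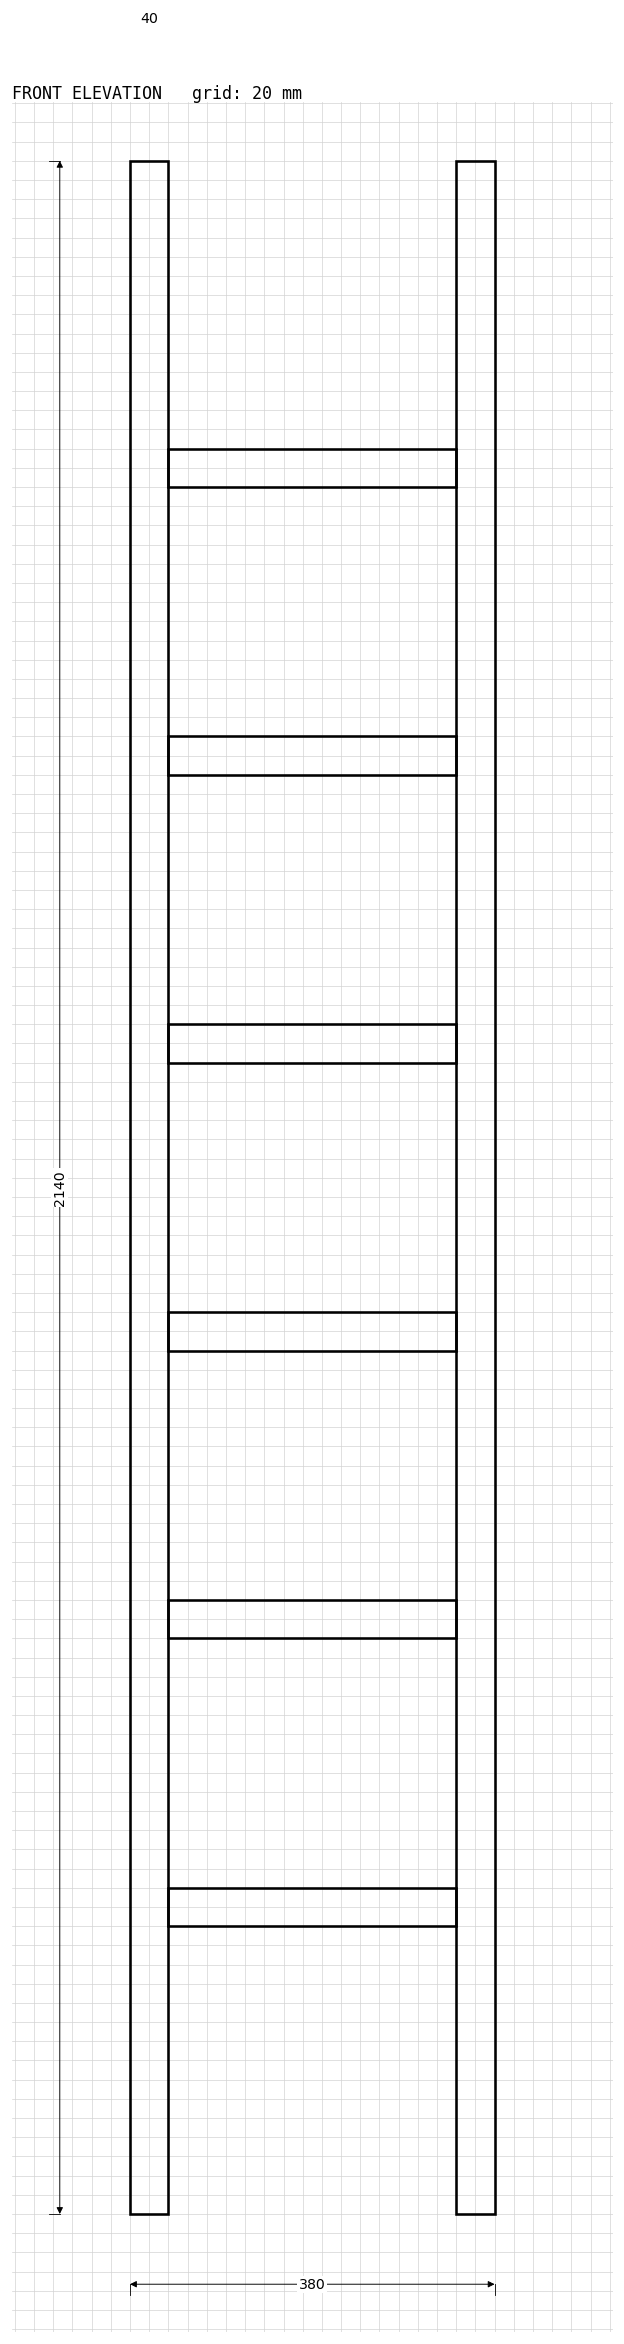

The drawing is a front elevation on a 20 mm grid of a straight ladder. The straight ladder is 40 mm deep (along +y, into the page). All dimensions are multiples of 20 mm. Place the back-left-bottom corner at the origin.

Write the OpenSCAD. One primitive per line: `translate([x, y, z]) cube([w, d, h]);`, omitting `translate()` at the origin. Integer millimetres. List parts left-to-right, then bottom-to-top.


cube([40, 40, 2140]);
translate([40, 0, 300]) cube([300, 40, 40]);
translate([40, 0, 600]) cube([300, 40, 40]);
translate([40, 0, 900]) cube([300, 40, 40]);
translate([40, 0, 1200]) cube([300, 40, 40]);
translate([40, 0, 1500]) cube([300, 40, 40]);
translate([40, 0, 1800]) cube([300, 40, 40]);
translate([340, 0, 0]) cube([40, 40, 2140]);
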